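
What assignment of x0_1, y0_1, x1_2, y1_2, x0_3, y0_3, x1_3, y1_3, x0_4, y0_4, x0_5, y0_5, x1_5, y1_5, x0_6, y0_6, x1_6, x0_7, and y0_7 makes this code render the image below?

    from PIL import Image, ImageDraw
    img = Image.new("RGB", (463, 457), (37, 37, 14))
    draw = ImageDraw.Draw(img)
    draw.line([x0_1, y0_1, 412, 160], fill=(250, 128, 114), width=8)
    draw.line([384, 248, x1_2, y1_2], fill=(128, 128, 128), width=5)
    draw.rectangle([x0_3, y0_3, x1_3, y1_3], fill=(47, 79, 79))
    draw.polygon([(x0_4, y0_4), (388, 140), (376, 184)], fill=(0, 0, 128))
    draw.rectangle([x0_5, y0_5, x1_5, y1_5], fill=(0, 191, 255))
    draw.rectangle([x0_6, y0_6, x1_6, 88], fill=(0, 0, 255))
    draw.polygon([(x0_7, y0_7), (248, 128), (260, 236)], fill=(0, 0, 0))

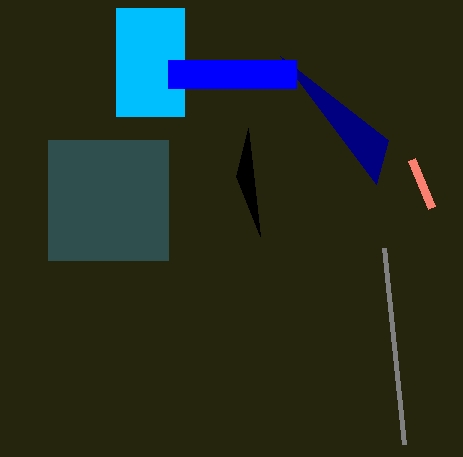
x0_1 = 432; y0_1 = 208; x1_2 = 404; y1_2 = 444; x0_3 = 48; y0_3 = 140; x1_3 = 168; y1_3 = 260; x0_4 = 280; y0_4 = 56; x0_5 = 116; y0_5 = 8; x1_5 = 184; y1_5 = 116; x0_6 = 168; y0_6 = 60; x1_6 = 296; x0_7 = 236; y0_7 = 176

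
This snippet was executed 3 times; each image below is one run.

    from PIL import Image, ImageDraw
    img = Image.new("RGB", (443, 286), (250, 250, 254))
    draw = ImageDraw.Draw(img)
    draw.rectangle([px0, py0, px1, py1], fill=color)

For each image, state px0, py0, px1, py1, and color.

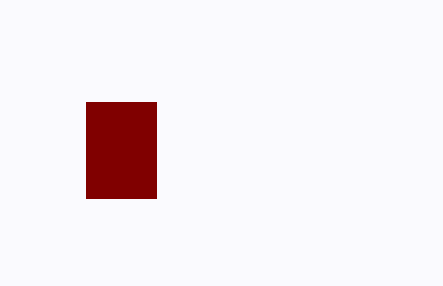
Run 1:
px0 = 86
py0 = 102
px1 = 156
py1 = 198
color = 'maroon'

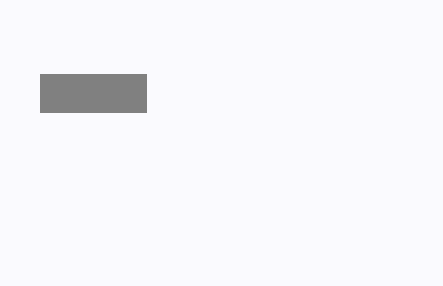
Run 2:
px0 = 40; py0 = 74; px1 = 146; py1 = 112; color = 'gray'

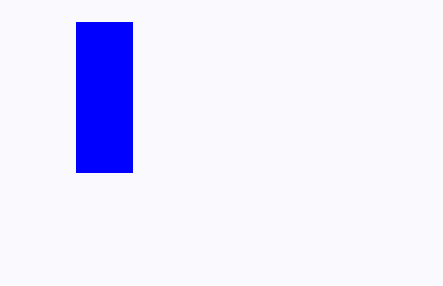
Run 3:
px0 = 76; py0 = 22; px1 = 132; py1 = 172; color = 'blue'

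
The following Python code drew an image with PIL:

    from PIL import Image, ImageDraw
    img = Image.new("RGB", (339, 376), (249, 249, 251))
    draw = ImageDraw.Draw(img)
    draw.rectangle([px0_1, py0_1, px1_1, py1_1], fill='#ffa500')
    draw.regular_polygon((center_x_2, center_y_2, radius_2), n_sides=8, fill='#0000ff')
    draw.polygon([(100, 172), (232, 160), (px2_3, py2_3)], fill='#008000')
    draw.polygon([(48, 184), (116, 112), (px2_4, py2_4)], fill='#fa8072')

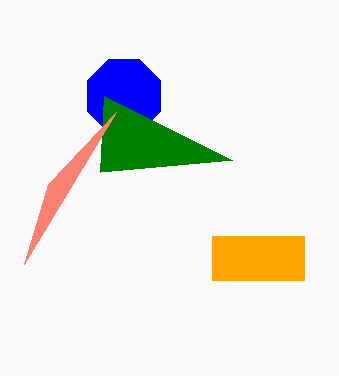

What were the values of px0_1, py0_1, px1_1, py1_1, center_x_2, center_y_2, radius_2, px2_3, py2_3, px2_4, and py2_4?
px0_1 = 212, py0_1 = 236, px1_1 = 304, py1_1 = 280, center_x_2 = 124, center_y_2 = 96, radius_2 = 40, px2_3 = 104, py2_3 = 96, px2_4 = 24, py2_4 = 264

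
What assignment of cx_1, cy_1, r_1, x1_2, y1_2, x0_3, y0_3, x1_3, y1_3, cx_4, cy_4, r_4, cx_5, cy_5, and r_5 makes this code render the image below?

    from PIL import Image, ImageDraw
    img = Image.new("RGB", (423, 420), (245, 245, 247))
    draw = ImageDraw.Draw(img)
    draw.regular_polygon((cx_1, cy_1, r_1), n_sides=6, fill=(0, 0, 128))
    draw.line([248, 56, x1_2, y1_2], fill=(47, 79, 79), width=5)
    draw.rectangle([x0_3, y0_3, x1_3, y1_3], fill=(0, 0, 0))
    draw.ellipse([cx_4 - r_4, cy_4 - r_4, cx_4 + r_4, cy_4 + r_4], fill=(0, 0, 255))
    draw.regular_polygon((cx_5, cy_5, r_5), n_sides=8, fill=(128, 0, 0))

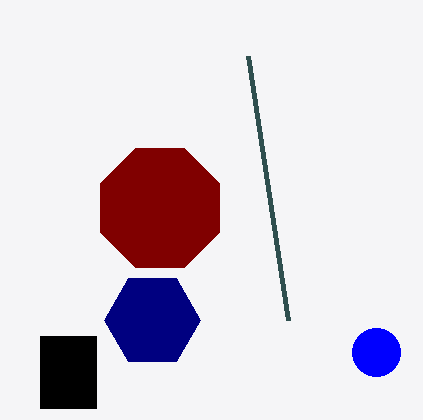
cx_1 = 152; cy_1 = 320; r_1 = 48; x1_2 = 288; y1_2 = 320; x0_3 = 40; y0_3 = 336; x1_3 = 96; y1_3 = 408; cx_4 = 376; cy_4 = 352; r_4 = 24; cx_5 = 160; cy_5 = 208; r_5 = 64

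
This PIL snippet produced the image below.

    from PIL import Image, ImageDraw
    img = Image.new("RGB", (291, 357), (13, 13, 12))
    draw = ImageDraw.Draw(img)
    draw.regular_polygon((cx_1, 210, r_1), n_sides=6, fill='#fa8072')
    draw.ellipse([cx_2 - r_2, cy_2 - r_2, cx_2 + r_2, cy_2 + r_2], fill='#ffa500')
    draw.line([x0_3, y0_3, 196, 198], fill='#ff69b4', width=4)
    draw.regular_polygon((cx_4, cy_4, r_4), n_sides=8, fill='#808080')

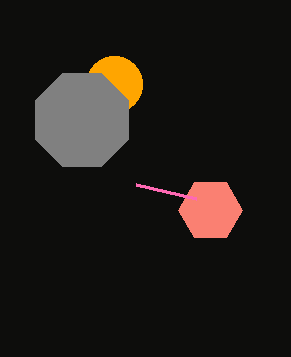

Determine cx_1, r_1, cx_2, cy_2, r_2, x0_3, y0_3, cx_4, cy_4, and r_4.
cx_1 = 210
r_1 = 32
cx_2 = 114
cy_2 = 84
r_2 = 28
x0_3 = 136
y0_3 = 184
cx_4 = 82
cy_4 = 120
r_4 = 50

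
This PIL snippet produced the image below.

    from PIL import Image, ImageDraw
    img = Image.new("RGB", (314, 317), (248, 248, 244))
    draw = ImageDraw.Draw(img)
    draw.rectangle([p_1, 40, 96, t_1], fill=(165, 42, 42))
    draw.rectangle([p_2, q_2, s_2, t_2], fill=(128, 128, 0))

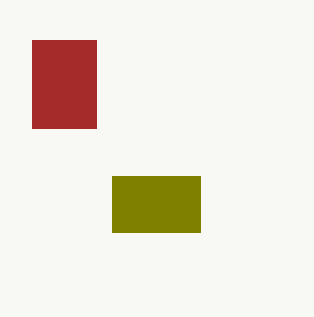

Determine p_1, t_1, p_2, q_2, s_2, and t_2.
p_1 = 32, t_1 = 128, p_2 = 112, q_2 = 176, s_2 = 200, t_2 = 232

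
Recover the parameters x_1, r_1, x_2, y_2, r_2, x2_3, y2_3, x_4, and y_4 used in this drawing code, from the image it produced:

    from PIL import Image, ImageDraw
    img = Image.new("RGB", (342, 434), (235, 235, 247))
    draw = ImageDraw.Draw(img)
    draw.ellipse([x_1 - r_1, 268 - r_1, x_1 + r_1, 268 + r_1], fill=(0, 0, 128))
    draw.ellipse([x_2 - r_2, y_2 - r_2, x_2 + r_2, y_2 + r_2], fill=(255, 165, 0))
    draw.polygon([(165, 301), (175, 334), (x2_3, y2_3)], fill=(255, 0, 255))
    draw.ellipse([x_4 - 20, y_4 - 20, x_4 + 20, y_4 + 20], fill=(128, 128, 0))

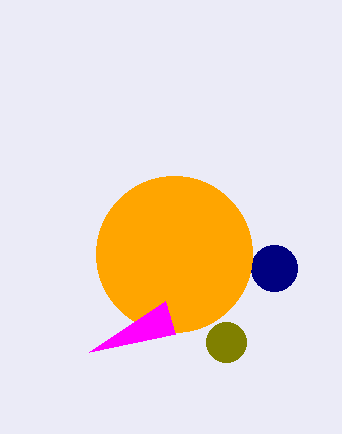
x_1 = 274; r_1 = 23; x_2 = 174; y_2 = 254; r_2 = 78; x2_3 = 89; y2_3 = 352; x_4 = 226; y_4 = 342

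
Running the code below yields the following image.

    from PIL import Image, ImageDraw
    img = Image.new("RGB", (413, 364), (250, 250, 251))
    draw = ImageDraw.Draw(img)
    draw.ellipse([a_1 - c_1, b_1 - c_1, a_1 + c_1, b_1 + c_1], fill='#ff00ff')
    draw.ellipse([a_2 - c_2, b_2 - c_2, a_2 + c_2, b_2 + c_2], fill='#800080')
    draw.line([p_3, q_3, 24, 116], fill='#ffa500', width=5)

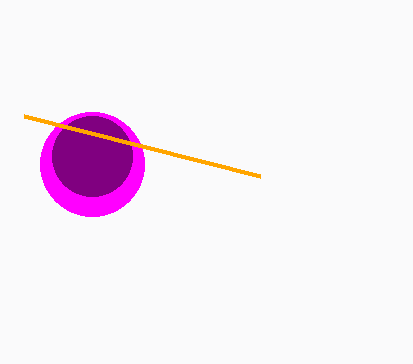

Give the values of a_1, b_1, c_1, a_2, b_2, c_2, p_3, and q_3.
a_1 = 92; b_1 = 164; c_1 = 52; a_2 = 92; b_2 = 156; c_2 = 40; p_3 = 260; q_3 = 176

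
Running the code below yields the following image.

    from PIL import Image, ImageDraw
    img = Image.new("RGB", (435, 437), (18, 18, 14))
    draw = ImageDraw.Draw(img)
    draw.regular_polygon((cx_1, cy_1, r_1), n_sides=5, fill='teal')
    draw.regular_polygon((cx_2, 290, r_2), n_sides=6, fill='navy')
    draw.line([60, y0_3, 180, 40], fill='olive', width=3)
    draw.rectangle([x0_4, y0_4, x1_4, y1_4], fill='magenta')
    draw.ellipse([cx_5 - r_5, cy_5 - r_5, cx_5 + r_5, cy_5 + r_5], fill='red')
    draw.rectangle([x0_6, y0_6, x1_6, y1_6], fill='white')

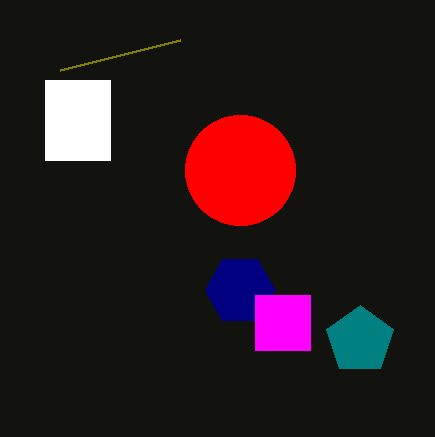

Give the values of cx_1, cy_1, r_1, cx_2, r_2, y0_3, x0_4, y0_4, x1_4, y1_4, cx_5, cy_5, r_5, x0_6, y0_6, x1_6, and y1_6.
cx_1 = 360; cy_1 = 340; r_1 = 35; cx_2 = 240; r_2 = 35; y0_3 = 70; x0_4 = 255; y0_4 = 295; x1_4 = 310; y1_4 = 350; cx_5 = 240; cy_5 = 170; r_5 = 55; x0_6 = 45; y0_6 = 80; x1_6 = 110; y1_6 = 160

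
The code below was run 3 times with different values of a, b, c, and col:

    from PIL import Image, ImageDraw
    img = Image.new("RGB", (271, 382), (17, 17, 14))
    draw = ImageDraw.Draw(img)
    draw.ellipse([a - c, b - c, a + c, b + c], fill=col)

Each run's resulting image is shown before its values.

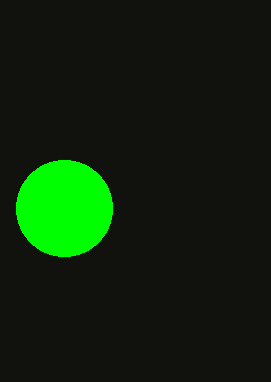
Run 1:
a = 64; b = 208; c = 48; col = 'lime'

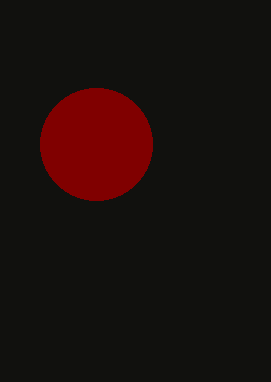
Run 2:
a = 96, b = 144, c = 56, col = 'maroon'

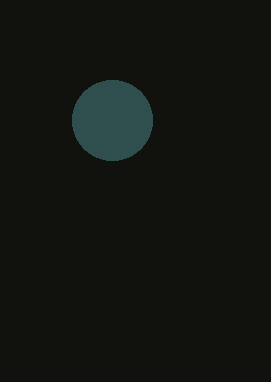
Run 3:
a = 112
b = 120
c = 40
col = 'darkslategray'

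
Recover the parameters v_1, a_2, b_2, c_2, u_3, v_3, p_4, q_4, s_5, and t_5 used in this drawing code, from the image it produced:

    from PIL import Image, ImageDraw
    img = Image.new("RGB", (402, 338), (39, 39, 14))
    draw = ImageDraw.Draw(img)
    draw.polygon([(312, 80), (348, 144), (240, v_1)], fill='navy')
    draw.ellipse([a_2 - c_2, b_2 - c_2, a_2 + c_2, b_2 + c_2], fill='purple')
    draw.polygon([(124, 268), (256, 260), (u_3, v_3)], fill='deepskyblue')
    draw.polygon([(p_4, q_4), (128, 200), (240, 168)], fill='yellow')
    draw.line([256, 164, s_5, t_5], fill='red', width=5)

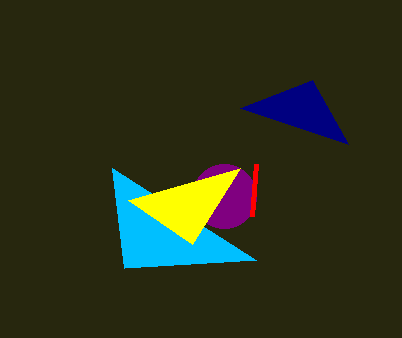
v_1 = 108
a_2 = 224
b_2 = 196
c_2 = 32
u_3 = 112
v_3 = 168
p_4 = 192
q_4 = 244
s_5 = 252
t_5 = 216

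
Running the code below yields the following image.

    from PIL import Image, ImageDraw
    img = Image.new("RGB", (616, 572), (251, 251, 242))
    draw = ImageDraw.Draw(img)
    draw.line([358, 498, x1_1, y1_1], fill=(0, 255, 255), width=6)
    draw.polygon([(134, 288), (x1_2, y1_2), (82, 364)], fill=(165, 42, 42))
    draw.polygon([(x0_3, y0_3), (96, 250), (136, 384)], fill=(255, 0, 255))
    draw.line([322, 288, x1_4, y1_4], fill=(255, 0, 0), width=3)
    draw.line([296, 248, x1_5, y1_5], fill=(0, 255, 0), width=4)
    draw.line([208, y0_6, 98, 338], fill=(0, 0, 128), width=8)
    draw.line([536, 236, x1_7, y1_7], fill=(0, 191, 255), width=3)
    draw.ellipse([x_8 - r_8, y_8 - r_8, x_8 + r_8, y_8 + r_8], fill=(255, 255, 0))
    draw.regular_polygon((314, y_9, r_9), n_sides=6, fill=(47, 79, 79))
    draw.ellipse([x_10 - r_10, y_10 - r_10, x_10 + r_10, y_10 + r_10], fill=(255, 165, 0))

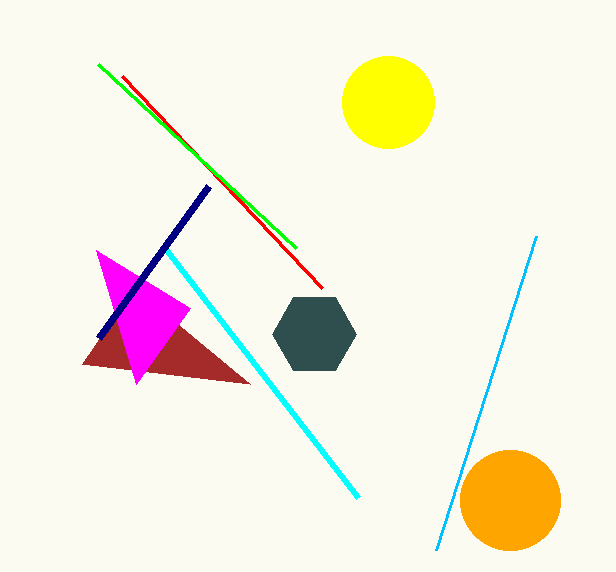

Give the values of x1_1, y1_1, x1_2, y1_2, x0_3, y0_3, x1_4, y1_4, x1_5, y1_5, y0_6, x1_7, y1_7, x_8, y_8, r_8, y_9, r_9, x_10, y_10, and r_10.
x1_1 = 166; y1_1 = 250; x1_2 = 250; y1_2 = 384; x0_3 = 190; y0_3 = 308; x1_4 = 122; y1_4 = 76; x1_5 = 98; y1_5 = 64; y0_6 = 186; x1_7 = 436; y1_7 = 550; x_8 = 388; y_8 = 102; r_8 = 46; y_9 = 334; r_9 = 42; x_10 = 510; y_10 = 500; r_10 = 50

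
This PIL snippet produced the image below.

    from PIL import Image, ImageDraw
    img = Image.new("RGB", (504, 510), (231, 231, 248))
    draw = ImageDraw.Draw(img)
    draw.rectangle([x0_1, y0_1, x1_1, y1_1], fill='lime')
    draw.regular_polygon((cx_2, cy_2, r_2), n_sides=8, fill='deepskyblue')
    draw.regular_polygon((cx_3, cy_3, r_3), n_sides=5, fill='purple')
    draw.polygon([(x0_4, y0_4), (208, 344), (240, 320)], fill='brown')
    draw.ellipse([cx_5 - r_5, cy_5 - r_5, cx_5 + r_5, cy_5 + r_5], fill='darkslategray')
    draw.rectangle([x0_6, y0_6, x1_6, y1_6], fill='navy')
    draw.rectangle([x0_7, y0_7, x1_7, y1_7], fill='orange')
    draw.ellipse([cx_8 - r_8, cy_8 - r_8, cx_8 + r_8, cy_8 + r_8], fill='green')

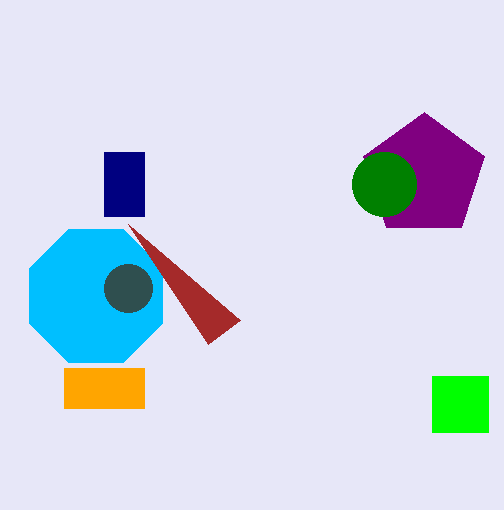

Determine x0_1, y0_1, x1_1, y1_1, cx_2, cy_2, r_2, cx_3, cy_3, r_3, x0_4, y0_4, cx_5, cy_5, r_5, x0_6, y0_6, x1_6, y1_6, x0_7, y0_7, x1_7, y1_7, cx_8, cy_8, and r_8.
x0_1 = 432, y0_1 = 376, x1_1 = 488, y1_1 = 432, cx_2 = 96, cy_2 = 296, r_2 = 72, cx_3 = 424, cy_3 = 176, r_3 = 64, x0_4 = 128, y0_4 = 224, cx_5 = 128, cy_5 = 288, r_5 = 24, x0_6 = 104, y0_6 = 152, x1_6 = 144, y1_6 = 216, x0_7 = 64, y0_7 = 368, x1_7 = 144, y1_7 = 408, cx_8 = 384, cy_8 = 184, r_8 = 32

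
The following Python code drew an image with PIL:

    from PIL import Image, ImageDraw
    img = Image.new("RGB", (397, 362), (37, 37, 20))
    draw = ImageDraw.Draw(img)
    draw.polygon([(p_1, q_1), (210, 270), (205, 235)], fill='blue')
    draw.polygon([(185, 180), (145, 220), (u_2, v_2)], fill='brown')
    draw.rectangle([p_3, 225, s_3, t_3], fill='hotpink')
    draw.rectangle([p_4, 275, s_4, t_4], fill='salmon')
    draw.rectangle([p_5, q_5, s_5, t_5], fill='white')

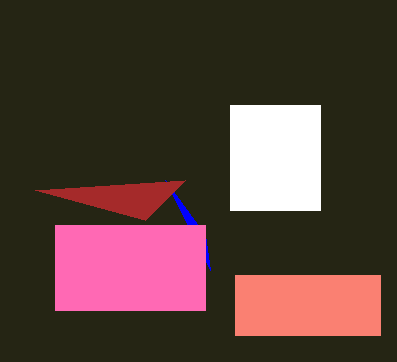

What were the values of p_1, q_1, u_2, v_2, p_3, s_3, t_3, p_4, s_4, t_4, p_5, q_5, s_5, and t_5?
p_1 = 165; q_1 = 180; u_2 = 35; v_2 = 190; p_3 = 55; s_3 = 205; t_3 = 310; p_4 = 235; s_4 = 380; t_4 = 335; p_5 = 230; q_5 = 105; s_5 = 320; t_5 = 210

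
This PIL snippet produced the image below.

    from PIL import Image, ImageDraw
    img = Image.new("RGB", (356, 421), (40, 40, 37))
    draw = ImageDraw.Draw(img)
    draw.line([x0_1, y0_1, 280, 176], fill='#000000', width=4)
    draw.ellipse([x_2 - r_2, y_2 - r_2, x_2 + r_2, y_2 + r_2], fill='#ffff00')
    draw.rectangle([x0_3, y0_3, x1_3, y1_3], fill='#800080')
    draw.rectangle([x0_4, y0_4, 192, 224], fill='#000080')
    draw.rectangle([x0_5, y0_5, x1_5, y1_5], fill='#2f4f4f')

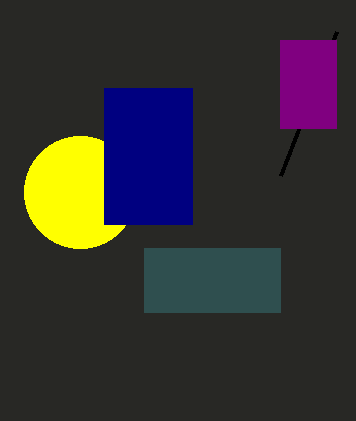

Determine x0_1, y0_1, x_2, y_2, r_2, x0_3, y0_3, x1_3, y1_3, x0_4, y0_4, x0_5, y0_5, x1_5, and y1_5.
x0_1 = 336, y0_1 = 32, x_2 = 80, y_2 = 192, r_2 = 56, x0_3 = 280, y0_3 = 40, x1_3 = 336, y1_3 = 128, x0_4 = 104, y0_4 = 88, x0_5 = 144, y0_5 = 248, x1_5 = 280, y1_5 = 312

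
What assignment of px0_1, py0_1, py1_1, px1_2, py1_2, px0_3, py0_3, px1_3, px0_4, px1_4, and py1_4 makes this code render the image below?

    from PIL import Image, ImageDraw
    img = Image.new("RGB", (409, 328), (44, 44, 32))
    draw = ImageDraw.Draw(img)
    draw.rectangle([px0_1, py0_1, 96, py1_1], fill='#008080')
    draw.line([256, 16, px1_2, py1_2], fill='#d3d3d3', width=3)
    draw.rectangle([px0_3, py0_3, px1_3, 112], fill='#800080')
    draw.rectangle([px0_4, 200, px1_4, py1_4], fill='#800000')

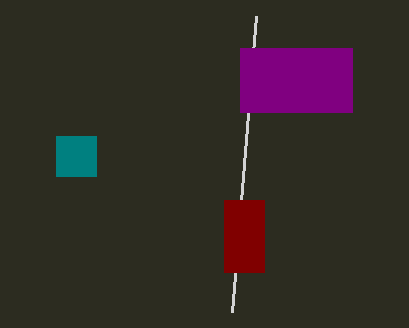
px0_1 = 56
py0_1 = 136
py1_1 = 176
px1_2 = 232
py1_2 = 312
px0_3 = 240
py0_3 = 48
px1_3 = 352
px0_4 = 224
px1_4 = 264
py1_4 = 272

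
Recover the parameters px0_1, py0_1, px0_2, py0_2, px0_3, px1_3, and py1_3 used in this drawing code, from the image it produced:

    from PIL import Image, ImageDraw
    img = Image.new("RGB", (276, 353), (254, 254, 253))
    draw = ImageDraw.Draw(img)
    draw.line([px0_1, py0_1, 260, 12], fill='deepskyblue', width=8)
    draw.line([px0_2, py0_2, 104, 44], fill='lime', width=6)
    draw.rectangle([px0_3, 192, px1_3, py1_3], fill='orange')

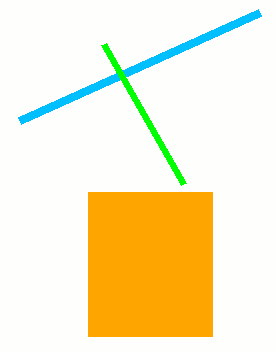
px0_1 = 20, py0_1 = 120, px0_2 = 184, py0_2 = 184, px0_3 = 88, px1_3 = 212, py1_3 = 336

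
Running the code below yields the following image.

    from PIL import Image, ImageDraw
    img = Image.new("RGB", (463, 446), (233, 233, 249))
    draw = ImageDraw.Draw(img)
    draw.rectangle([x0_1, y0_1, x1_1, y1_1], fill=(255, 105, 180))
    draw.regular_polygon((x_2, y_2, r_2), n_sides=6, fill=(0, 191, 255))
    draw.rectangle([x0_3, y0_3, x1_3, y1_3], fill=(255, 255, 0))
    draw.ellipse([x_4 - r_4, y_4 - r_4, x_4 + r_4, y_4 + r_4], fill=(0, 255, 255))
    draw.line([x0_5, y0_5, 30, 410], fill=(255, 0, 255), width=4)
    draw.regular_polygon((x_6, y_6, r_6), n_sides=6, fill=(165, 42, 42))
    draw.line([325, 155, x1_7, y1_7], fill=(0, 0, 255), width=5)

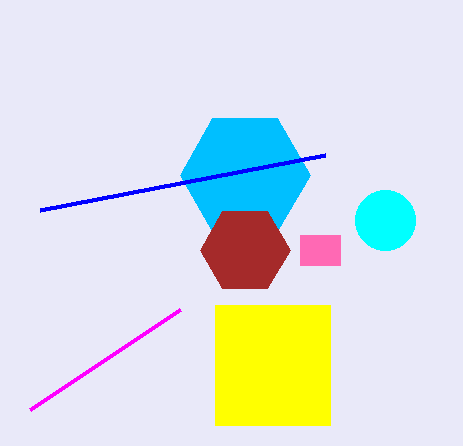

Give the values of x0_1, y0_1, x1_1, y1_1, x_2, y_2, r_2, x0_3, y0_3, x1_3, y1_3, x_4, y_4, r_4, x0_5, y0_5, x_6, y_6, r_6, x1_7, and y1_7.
x0_1 = 300; y0_1 = 235; x1_1 = 340; y1_1 = 265; x_2 = 245; y_2 = 175; r_2 = 65; x0_3 = 215; y0_3 = 305; x1_3 = 330; y1_3 = 425; x_4 = 385; y_4 = 220; r_4 = 30; x0_5 = 180; y0_5 = 310; x_6 = 245; y_6 = 250; r_6 = 45; x1_7 = 40; y1_7 = 210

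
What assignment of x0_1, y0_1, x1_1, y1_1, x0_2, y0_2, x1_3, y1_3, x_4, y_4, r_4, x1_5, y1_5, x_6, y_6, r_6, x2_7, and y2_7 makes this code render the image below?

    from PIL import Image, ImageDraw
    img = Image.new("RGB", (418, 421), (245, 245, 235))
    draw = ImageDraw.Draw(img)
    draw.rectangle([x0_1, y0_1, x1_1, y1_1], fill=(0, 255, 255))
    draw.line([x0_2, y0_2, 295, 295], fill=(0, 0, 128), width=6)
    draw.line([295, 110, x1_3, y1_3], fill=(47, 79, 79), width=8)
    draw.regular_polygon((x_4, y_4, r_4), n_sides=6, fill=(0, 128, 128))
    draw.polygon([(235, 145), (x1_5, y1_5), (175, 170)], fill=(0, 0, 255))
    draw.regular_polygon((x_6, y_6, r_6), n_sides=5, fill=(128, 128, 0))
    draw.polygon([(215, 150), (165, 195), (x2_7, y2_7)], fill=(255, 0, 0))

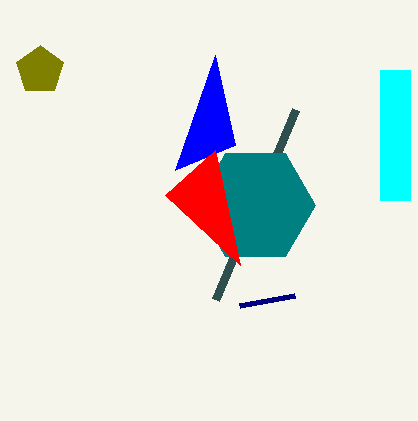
x0_1 = 380; y0_1 = 70; x1_1 = 410; y1_1 = 200; x0_2 = 240; y0_2 = 305; x1_3 = 215; y1_3 = 300; x_4 = 255; y_4 = 205; r_4 = 60; x1_5 = 215; y1_5 = 55; x_6 = 40; y_6 = 70; r_6 = 25; x2_7 = 240; y2_7 = 265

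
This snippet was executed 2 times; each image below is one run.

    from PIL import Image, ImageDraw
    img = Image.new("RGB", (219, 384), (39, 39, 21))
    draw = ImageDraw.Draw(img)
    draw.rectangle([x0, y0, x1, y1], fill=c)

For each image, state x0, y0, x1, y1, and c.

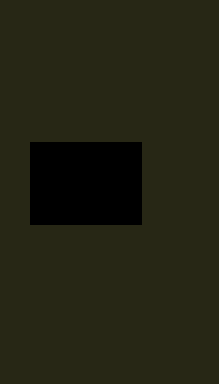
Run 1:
x0 = 30; y0 = 142; x1 = 141; y1 = 224; c = 'black'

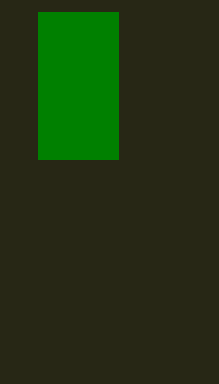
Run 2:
x0 = 38; y0 = 12; x1 = 118; y1 = 159; c = 'green'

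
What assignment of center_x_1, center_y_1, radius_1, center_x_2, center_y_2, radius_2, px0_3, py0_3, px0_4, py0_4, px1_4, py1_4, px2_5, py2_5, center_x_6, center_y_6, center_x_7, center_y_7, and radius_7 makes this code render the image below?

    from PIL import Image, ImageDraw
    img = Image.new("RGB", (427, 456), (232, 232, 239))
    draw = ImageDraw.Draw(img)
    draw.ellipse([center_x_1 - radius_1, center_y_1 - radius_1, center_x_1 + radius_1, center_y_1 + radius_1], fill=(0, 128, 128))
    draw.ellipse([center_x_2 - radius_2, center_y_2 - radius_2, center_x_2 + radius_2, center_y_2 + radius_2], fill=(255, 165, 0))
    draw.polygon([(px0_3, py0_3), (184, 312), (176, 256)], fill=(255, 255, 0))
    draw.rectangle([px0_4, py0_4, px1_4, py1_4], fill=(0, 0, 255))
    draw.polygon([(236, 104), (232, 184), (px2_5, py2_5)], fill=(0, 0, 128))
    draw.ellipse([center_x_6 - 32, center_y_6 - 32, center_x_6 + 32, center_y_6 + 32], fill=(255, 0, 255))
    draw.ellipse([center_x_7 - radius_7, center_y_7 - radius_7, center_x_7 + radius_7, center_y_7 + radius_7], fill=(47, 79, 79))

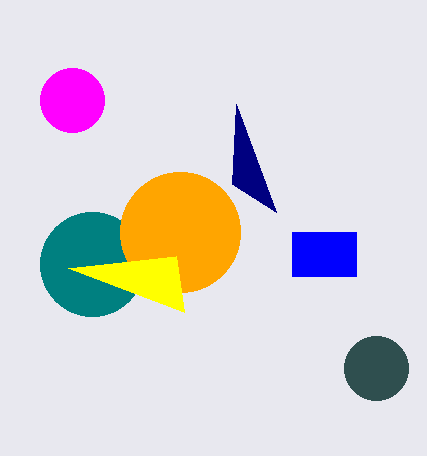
center_x_1 = 92, center_y_1 = 264, radius_1 = 52, center_x_2 = 180, center_y_2 = 232, radius_2 = 60, px0_3 = 68, py0_3 = 268, px0_4 = 292, py0_4 = 232, px1_4 = 356, py1_4 = 276, px2_5 = 276, py2_5 = 212, center_x_6 = 72, center_y_6 = 100, center_x_7 = 376, center_y_7 = 368, radius_7 = 32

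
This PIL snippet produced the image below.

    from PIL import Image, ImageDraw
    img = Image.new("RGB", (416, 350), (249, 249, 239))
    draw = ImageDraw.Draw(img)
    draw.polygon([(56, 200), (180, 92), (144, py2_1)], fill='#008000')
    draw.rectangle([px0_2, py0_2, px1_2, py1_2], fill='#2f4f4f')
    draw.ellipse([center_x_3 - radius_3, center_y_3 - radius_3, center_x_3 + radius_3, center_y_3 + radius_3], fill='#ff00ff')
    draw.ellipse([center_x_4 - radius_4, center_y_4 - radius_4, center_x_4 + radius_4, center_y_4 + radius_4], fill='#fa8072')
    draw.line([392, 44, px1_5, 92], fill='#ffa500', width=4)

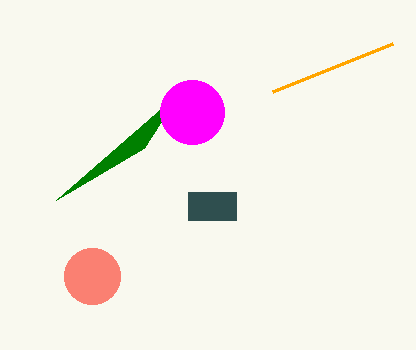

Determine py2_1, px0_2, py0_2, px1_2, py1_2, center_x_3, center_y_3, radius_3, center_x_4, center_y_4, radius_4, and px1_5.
py2_1 = 148; px0_2 = 188; py0_2 = 192; px1_2 = 236; py1_2 = 220; center_x_3 = 192; center_y_3 = 112; radius_3 = 32; center_x_4 = 92; center_y_4 = 276; radius_4 = 28; px1_5 = 272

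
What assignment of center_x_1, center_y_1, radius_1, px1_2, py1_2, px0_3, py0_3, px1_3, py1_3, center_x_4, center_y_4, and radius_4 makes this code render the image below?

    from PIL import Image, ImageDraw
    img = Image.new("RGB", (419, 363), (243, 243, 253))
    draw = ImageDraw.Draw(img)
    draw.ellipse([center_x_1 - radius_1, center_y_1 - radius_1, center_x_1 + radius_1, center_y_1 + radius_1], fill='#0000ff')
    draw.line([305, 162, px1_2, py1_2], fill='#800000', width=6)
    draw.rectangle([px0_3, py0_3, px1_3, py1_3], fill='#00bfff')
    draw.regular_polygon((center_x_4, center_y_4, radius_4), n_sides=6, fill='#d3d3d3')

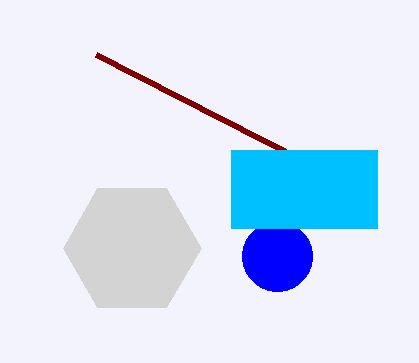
center_x_1 = 277
center_y_1 = 256
radius_1 = 35
px1_2 = 96
py1_2 = 55
px0_3 = 231
py0_3 = 150
px1_3 = 377
py1_3 = 228
center_x_4 = 132
center_y_4 = 248
radius_4 = 69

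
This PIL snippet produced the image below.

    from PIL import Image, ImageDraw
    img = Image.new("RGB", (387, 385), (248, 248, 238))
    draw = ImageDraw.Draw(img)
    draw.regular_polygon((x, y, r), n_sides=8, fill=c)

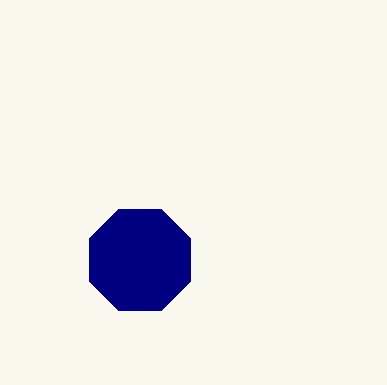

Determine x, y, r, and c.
x = 140, y = 260, r = 55, c = 'navy'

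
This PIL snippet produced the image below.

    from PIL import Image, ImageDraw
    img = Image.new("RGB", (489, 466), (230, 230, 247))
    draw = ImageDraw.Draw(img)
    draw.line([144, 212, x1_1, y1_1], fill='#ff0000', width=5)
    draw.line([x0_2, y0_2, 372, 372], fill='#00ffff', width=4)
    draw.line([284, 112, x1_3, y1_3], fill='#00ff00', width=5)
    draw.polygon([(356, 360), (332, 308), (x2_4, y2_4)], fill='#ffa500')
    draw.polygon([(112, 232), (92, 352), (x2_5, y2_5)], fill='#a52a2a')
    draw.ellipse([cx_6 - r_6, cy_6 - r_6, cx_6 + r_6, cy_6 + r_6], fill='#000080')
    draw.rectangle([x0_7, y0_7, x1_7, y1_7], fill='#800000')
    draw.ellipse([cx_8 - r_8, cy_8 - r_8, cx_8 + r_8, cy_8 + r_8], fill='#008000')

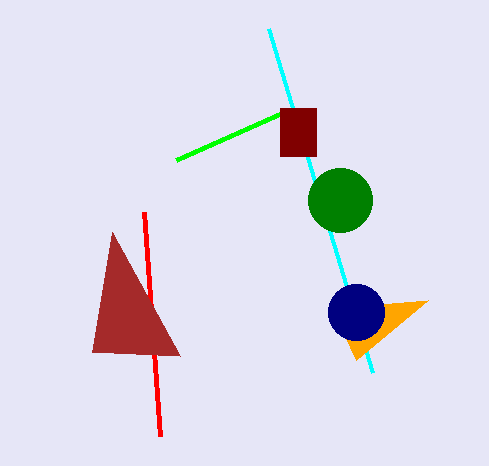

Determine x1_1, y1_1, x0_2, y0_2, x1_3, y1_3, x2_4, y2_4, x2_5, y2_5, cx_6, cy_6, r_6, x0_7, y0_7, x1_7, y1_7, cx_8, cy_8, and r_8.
x1_1 = 160
y1_1 = 436
x0_2 = 268
y0_2 = 28
x1_3 = 176
y1_3 = 160
x2_4 = 428
y2_4 = 300
x2_5 = 180
y2_5 = 356
cx_6 = 356
cy_6 = 312
r_6 = 28
x0_7 = 280
y0_7 = 108
x1_7 = 316
y1_7 = 156
cx_8 = 340
cy_8 = 200
r_8 = 32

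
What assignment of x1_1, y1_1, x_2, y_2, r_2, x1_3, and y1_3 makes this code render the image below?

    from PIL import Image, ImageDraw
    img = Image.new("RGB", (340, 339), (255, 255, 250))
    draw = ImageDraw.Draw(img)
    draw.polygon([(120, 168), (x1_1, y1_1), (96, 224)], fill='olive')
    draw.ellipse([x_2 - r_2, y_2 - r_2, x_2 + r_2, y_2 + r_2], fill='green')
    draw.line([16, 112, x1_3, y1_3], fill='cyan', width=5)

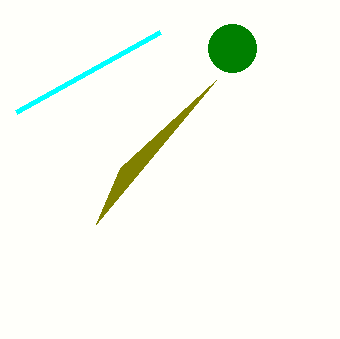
x1_1 = 216, y1_1 = 80, x_2 = 232, y_2 = 48, r_2 = 24, x1_3 = 160, y1_3 = 32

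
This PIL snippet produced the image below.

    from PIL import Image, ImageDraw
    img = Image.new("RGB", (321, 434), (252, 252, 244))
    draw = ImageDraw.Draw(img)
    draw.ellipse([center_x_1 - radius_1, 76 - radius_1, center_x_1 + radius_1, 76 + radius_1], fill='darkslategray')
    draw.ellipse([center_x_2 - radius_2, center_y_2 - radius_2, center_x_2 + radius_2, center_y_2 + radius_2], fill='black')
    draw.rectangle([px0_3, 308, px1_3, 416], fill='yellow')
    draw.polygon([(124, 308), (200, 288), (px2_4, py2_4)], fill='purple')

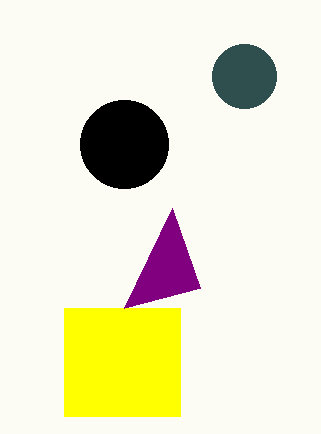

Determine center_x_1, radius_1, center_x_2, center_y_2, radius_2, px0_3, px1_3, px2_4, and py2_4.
center_x_1 = 244; radius_1 = 32; center_x_2 = 124; center_y_2 = 144; radius_2 = 44; px0_3 = 64; px1_3 = 180; px2_4 = 172; py2_4 = 208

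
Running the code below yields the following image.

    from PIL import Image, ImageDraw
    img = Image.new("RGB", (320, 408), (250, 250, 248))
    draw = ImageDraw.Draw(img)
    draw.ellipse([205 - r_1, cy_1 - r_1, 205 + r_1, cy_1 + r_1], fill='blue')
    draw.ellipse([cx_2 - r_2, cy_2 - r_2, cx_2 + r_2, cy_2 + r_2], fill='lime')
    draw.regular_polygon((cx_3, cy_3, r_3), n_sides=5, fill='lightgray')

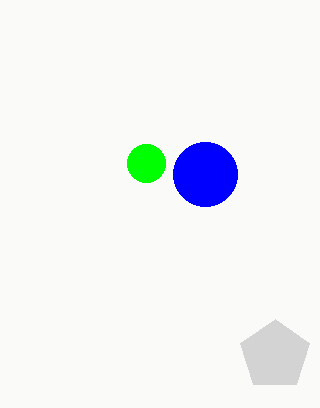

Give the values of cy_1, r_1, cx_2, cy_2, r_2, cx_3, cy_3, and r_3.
cy_1 = 174; r_1 = 32; cx_2 = 146; cy_2 = 163; r_2 = 19; cx_3 = 275; cy_3 = 355; r_3 = 36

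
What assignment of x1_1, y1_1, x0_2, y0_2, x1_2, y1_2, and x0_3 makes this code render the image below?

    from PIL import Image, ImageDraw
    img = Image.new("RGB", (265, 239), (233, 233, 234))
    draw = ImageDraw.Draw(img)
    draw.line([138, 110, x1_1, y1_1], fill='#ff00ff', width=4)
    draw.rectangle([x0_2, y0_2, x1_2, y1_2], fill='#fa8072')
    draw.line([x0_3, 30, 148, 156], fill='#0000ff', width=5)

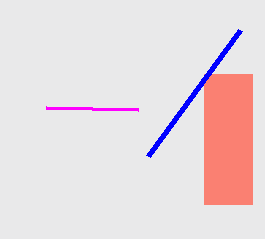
x1_1 = 46
y1_1 = 108
x0_2 = 204
y0_2 = 74
x1_2 = 252
y1_2 = 204
x0_3 = 240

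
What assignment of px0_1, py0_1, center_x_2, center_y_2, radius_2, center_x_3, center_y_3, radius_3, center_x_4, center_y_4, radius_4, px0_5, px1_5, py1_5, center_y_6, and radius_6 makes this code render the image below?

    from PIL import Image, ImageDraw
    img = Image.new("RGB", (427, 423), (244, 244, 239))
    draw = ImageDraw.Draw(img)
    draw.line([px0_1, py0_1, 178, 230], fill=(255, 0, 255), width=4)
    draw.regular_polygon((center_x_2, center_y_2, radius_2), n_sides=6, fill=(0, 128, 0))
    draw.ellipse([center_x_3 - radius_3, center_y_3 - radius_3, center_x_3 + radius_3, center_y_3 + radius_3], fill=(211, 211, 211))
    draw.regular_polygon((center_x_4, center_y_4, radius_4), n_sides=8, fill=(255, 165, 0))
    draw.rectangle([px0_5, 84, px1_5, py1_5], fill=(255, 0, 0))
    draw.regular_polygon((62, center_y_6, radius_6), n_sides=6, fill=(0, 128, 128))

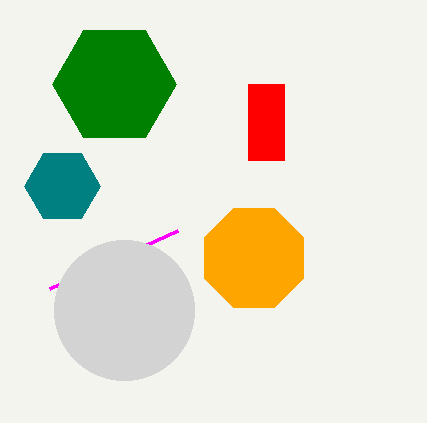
px0_1 = 50
py0_1 = 288
center_x_2 = 114
center_y_2 = 84
radius_2 = 62
center_x_3 = 124
center_y_3 = 310
radius_3 = 70
center_x_4 = 254
center_y_4 = 258
radius_4 = 54
px0_5 = 248
px1_5 = 284
py1_5 = 160
center_y_6 = 186
radius_6 = 38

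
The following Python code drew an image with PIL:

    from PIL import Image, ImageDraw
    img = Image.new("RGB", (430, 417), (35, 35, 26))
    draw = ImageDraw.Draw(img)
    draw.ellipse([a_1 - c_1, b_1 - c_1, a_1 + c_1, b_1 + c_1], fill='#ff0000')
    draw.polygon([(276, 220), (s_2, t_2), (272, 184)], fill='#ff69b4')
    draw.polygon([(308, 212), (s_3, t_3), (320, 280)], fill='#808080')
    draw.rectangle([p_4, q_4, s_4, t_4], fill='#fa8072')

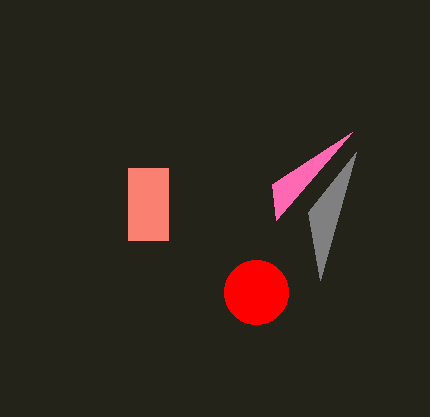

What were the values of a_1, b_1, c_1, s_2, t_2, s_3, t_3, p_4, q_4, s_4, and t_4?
a_1 = 256; b_1 = 292; c_1 = 32; s_2 = 352; t_2 = 132; s_3 = 356; t_3 = 152; p_4 = 128; q_4 = 168; s_4 = 168; t_4 = 240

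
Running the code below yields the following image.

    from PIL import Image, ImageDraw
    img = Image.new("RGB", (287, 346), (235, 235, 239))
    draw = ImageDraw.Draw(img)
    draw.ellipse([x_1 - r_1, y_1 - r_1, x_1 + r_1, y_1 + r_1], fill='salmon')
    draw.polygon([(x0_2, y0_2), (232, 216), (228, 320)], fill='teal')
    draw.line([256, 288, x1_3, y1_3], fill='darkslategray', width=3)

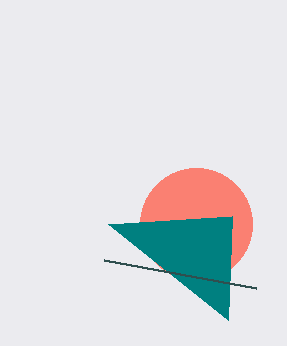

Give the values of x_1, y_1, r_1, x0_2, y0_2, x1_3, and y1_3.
x_1 = 196, y_1 = 224, r_1 = 56, x0_2 = 108, y0_2 = 224, x1_3 = 104, y1_3 = 260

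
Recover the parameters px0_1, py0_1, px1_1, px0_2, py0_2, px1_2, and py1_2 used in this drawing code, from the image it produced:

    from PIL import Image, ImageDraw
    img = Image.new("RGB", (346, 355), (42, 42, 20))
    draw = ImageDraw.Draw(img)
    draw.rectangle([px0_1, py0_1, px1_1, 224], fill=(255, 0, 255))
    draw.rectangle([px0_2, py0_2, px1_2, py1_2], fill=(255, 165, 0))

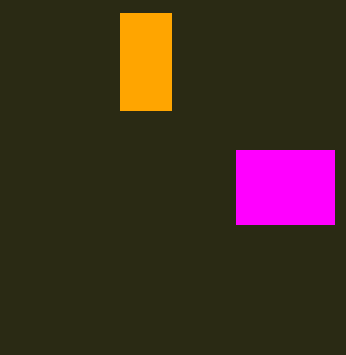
px0_1 = 236
py0_1 = 150
px1_1 = 334
px0_2 = 120
py0_2 = 13
px1_2 = 171
py1_2 = 110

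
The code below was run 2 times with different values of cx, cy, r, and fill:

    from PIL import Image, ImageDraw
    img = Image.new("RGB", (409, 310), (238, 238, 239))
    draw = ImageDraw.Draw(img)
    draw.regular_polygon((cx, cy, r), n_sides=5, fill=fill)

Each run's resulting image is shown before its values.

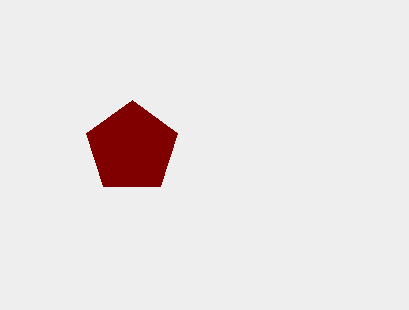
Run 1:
cx = 132
cy = 148
r = 48
fill = 'maroon'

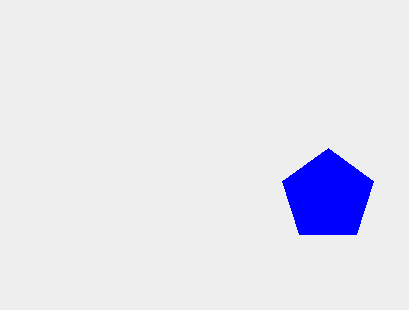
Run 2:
cx = 328, cy = 196, r = 48, fill = 'blue'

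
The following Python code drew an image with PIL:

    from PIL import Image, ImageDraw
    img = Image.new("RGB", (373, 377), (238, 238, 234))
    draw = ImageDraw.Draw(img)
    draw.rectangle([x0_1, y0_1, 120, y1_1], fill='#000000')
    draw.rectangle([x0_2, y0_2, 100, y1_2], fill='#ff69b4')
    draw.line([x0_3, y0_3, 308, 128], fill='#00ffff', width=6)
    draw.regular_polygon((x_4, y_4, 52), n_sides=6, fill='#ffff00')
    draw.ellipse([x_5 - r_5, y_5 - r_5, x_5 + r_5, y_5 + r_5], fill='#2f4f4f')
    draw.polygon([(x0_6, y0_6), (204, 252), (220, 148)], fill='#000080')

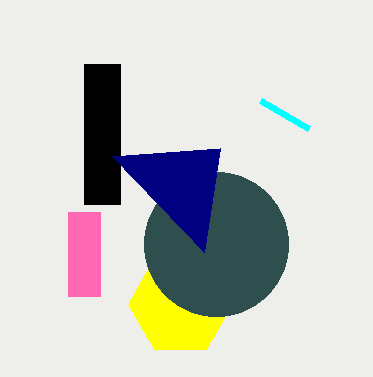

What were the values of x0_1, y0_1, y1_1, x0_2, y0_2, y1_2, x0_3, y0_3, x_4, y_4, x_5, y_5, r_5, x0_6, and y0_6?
x0_1 = 84, y0_1 = 64, y1_1 = 204, x0_2 = 68, y0_2 = 212, y1_2 = 296, x0_3 = 260, y0_3 = 100, x_4 = 180, y_4 = 304, x_5 = 216, y_5 = 244, r_5 = 72, x0_6 = 112, y0_6 = 156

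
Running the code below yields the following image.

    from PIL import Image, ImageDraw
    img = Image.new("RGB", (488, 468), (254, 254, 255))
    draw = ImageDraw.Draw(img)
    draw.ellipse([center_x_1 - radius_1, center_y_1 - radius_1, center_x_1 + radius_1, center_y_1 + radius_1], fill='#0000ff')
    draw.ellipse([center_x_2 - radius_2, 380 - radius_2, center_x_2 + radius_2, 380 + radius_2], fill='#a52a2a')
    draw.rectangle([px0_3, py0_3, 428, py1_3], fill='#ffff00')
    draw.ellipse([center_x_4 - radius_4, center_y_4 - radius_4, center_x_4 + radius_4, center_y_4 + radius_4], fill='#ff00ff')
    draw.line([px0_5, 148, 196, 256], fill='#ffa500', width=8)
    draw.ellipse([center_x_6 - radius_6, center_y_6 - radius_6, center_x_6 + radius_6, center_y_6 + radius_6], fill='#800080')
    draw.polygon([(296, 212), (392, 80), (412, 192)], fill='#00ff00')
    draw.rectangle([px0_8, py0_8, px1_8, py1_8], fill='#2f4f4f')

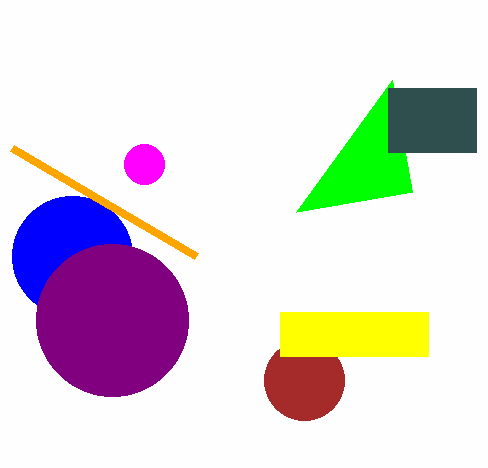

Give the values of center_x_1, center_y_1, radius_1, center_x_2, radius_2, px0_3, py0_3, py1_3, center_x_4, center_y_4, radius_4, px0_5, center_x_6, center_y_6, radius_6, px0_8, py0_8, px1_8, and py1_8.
center_x_1 = 72; center_y_1 = 256; radius_1 = 60; center_x_2 = 304; radius_2 = 40; px0_3 = 280; py0_3 = 312; py1_3 = 356; center_x_4 = 144; center_y_4 = 164; radius_4 = 20; px0_5 = 12; center_x_6 = 112; center_y_6 = 320; radius_6 = 76; px0_8 = 388; py0_8 = 88; px1_8 = 476; py1_8 = 152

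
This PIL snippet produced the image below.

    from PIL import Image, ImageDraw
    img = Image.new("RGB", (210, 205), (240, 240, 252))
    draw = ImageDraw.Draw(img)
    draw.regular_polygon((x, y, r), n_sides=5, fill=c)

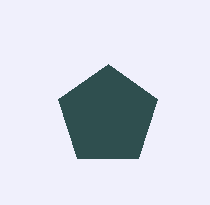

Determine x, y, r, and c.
x = 108; y = 116; r = 52; c = 'darkslategray'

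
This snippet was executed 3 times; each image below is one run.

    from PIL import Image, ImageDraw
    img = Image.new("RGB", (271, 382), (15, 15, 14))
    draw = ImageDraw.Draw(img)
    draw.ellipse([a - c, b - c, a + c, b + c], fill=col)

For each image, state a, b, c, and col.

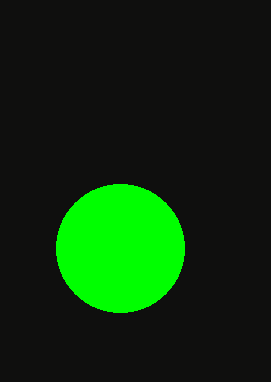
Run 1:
a = 120; b = 248; c = 64; col = 'lime'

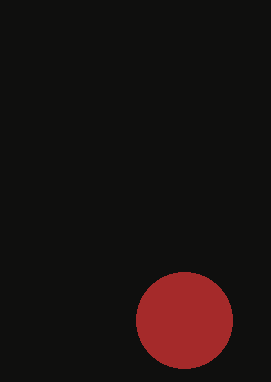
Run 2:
a = 184
b = 320
c = 48
col = 'brown'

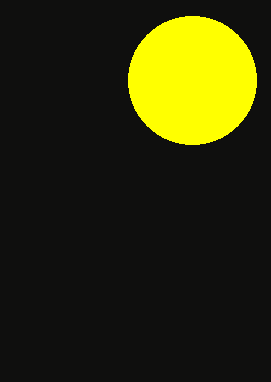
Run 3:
a = 192, b = 80, c = 64, col = 'yellow'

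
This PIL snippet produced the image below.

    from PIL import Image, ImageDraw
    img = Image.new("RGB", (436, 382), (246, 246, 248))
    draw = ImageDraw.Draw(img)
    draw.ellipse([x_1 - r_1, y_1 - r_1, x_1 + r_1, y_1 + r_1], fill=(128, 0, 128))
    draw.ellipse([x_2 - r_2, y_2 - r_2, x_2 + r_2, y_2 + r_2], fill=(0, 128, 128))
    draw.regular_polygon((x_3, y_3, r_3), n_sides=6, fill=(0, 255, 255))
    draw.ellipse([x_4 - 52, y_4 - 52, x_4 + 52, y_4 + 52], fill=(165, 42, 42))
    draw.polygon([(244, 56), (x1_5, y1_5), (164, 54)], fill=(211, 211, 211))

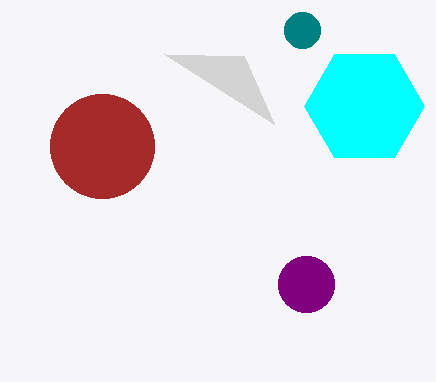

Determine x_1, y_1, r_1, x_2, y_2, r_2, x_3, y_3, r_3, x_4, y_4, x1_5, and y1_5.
x_1 = 306, y_1 = 284, r_1 = 28, x_2 = 302, y_2 = 30, r_2 = 18, x_3 = 364, y_3 = 106, r_3 = 60, x_4 = 102, y_4 = 146, x1_5 = 274, y1_5 = 124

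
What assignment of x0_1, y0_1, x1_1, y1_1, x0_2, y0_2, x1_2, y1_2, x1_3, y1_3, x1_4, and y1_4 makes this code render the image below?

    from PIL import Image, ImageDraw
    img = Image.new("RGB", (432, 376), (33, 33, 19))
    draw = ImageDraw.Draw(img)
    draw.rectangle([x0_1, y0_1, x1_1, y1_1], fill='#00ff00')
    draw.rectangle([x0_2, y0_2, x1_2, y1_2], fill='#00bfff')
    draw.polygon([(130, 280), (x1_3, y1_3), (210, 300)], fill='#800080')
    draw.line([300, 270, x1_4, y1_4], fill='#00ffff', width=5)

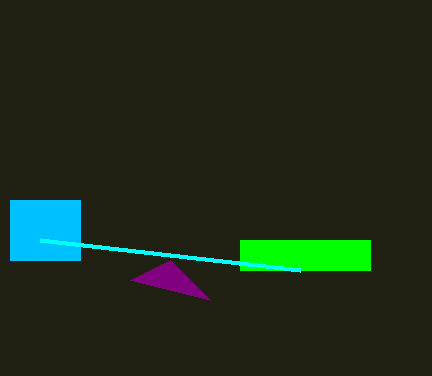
x0_1 = 240
y0_1 = 240
x1_1 = 370
y1_1 = 270
x0_2 = 10
y0_2 = 200
x1_2 = 80
y1_2 = 260
x1_3 = 170
y1_3 = 260
x1_4 = 40
y1_4 = 240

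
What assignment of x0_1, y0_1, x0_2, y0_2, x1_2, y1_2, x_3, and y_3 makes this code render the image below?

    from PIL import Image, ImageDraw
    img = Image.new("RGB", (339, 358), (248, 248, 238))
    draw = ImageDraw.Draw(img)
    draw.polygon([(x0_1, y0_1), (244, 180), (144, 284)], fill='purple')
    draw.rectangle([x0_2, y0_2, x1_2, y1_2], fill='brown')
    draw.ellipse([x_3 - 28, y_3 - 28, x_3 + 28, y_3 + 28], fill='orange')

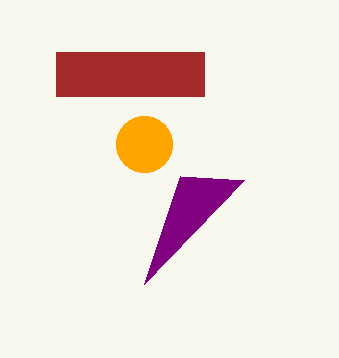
x0_1 = 180, y0_1 = 176, x0_2 = 56, y0_2 = 52, x1_2 = 204, y1_2 = 96, x_3 = 144, y_3 = 144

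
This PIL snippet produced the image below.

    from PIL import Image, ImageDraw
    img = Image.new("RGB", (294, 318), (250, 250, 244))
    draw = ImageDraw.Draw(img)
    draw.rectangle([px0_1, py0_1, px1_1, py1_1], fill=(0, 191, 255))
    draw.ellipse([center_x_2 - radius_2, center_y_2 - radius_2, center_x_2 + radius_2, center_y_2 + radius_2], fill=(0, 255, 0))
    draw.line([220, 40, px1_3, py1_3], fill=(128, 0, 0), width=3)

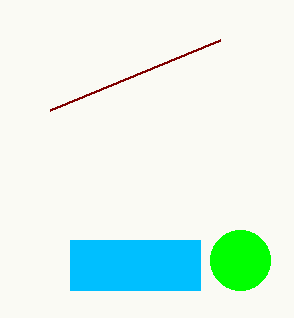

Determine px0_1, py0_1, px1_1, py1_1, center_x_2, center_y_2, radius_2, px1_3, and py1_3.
px0_1 = 70, py0_1 = 240, px1_1 = 200, py1_1 = 290, center_x_2 = 240, center_y_2 = 260, radius_2 = 30, px1_3 = 50, py1_3 = 110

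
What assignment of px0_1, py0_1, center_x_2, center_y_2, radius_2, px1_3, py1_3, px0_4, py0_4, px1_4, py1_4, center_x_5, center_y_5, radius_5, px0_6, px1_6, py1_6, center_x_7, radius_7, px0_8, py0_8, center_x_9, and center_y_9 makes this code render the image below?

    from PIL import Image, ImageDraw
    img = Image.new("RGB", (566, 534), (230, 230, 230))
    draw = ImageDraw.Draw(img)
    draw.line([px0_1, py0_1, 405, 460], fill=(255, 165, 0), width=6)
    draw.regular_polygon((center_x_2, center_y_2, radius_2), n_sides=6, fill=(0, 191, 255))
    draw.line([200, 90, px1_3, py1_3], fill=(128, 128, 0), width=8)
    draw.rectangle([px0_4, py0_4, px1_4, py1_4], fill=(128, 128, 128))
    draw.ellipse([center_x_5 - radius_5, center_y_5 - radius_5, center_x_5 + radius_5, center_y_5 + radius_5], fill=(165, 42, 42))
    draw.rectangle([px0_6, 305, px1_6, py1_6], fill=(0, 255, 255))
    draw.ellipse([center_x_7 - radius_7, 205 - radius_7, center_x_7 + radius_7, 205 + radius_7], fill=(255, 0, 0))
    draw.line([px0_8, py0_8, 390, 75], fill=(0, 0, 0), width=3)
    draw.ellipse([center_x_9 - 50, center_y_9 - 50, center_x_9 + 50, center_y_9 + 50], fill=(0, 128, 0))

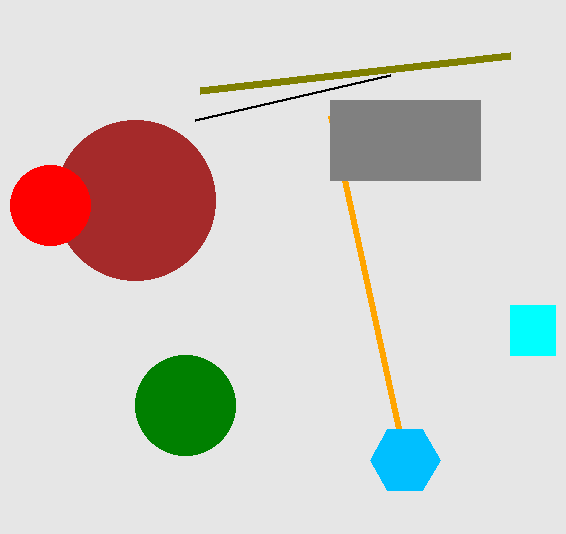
px0_1 = 330, py0_1 = 115, center_x_2 = 405, center_y_2 = 460, radius_2 = 35, px1_3 = 510, py1_3 = 55, px0_4 = 330, py0_4 = 100, px1_4 = 480, py1_4 = 180, center_x_5 = 135, center_y_5 = 200, radius_5 = 80, px0_6 = 510, px1_6 = 555, py1_6 = 355, center_x_7 = 50, radius_7 = 40, px0_8 = 195, py0_8 = 120, center_x_9 = 185, center_y_9 = 405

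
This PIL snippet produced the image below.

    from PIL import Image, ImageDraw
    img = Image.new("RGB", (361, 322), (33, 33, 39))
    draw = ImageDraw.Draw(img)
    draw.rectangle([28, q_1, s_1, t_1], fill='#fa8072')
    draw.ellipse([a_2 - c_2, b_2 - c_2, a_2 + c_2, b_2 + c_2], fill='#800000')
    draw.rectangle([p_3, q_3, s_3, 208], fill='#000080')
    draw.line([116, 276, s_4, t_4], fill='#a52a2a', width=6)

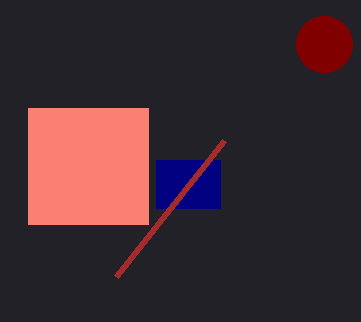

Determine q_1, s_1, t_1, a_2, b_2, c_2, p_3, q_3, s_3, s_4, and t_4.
q_1 = 108; s_1 = 148; t_1 = 224; a_2 = 324; b_2 = 44; c_2 = 28; p_3 = 156; q_3 = 160; s_3 = 220; s_4 = 224; t_4 = 140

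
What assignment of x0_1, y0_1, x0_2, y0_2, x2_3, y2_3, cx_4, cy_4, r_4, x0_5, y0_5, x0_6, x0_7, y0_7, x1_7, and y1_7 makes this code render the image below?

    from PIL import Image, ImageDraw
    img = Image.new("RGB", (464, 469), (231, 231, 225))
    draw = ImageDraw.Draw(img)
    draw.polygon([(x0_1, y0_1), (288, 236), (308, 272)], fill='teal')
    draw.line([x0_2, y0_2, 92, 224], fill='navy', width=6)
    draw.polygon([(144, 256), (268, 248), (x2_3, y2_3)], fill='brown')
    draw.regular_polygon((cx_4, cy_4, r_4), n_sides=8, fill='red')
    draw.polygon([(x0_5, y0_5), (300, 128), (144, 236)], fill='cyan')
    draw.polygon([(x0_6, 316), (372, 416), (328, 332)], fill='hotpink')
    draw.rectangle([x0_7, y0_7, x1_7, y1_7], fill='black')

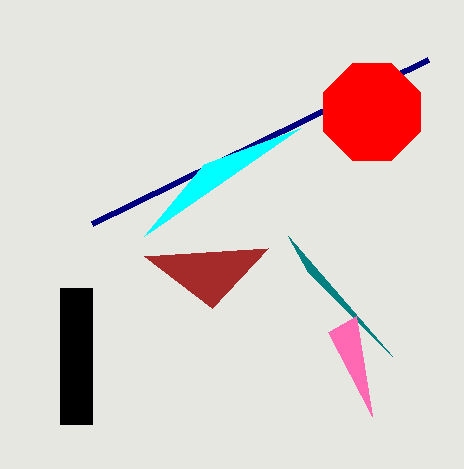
x0_1 = 392
y0_1 = 356
x0_2 = 428
y0_2 = 60
x2_3 = 212
y2_3 = 308
cx_4 = 372
cy_4 = 112
r_4 = 52
x0_5 = 204
y0_5 = 164
x0_6 = 356
x0_7 = 60
y0_7 = 288
x1_7 = 92
y1_7 = 424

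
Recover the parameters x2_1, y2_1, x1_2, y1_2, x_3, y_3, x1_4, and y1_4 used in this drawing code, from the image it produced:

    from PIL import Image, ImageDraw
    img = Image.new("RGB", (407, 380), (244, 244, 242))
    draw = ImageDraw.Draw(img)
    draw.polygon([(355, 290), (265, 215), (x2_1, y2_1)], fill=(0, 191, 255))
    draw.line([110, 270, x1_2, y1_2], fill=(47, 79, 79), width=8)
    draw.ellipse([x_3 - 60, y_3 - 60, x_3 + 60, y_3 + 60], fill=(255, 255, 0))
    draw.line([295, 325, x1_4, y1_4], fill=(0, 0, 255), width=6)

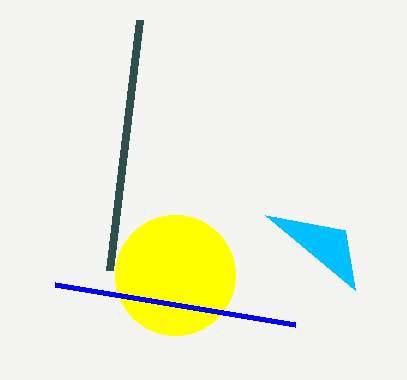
x2_1 = 345; y2_1 = 230; x1_2 = 140; y1_2 = 20; x_3 = 175; y_3 = 275; x1_4 = 55; y1_4 = 285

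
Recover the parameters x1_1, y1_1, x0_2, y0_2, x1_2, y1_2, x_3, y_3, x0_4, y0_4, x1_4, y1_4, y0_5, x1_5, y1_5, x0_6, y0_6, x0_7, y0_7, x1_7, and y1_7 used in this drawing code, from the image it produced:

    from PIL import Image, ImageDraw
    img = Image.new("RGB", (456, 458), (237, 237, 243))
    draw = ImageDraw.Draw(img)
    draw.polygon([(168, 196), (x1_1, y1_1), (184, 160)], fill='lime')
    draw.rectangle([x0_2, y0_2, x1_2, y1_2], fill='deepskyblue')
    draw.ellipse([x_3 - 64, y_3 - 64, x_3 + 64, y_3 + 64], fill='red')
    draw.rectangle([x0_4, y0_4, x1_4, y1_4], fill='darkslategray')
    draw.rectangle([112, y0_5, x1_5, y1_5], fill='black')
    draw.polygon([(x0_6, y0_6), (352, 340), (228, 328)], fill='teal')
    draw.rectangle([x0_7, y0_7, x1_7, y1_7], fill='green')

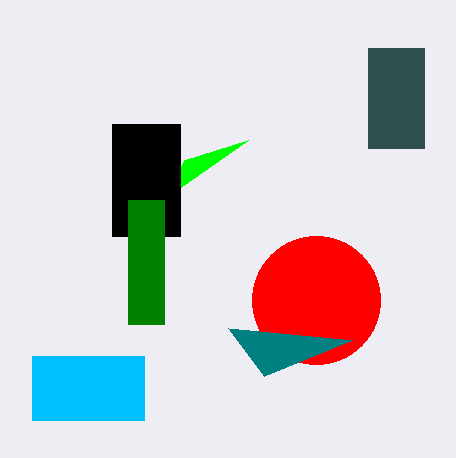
x1_1 = 248, y1_1 = 140, x0_2 = 32, y0_2 = 356, x1_2 = 144, y1_2 = 420, x_3 = 316, y_3 = 300, x0_4 = 368, y0_4 = 48, x1_4 = 424, y1_4 = 148, y0_5 = 124, x1_5 = 180, y1_5 = 236, x0_6 = 264, y0_6 = 376, x0_7 = 128, y0_7 = 200, x1_7 = 164, y1_7 = 324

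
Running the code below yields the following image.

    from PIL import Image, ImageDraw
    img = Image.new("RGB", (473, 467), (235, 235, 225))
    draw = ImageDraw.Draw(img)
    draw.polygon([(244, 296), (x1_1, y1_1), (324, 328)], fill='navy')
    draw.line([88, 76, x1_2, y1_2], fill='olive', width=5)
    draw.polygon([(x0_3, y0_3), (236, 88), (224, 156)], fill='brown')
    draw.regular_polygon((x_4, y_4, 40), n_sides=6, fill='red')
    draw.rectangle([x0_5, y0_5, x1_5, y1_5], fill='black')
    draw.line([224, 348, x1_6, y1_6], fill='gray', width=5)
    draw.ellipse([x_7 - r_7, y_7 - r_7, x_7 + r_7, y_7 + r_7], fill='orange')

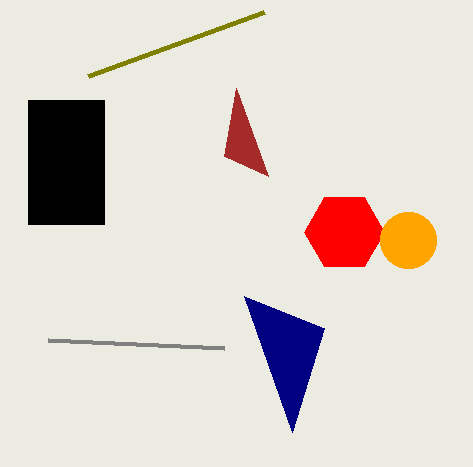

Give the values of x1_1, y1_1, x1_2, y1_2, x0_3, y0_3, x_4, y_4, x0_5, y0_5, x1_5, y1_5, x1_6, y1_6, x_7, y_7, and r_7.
x1_1 = 292
y1_1 = 432
x1_2 = 264
y1_2 = 12
x0_3 = 268
y0_3 = 176
x_4 = 344
y_4 = 232
x0_5 = 28
y0_5 = 100
x1_5 = 104
y1_5 = 224
x1_6 = 48
y1_6 = 340
x_7 = 408
y_7 = 240
r_7 = 28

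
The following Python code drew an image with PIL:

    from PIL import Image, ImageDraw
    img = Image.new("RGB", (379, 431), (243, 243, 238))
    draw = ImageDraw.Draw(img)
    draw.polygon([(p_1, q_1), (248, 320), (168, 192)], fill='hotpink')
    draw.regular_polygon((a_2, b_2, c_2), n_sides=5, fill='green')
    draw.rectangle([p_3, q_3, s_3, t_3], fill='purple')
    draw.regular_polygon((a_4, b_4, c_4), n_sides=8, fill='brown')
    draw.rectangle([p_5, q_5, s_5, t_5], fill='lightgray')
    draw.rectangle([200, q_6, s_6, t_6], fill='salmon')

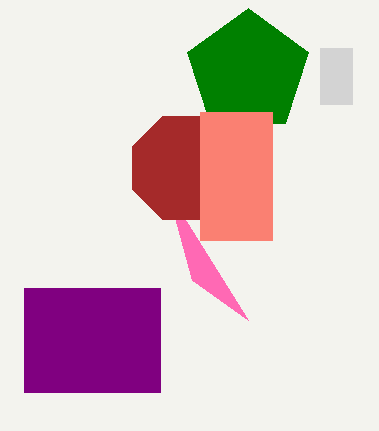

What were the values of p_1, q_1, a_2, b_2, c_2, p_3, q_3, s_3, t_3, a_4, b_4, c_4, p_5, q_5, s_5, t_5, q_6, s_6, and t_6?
p_1 = 192
q_1 = 280
a_2 = 248
b_2 = 72
c_2 = 64
p_3 = 24
q_3 = 288
s_3 = 160
t_3 = 392
a_4 = 184
b_4 = 168
c_4 = 56
p_5 = 320
q_5 = 48
s_5 = 352
t_5 = 104
q_6 = 112
s_6 = 272
t_6 = 240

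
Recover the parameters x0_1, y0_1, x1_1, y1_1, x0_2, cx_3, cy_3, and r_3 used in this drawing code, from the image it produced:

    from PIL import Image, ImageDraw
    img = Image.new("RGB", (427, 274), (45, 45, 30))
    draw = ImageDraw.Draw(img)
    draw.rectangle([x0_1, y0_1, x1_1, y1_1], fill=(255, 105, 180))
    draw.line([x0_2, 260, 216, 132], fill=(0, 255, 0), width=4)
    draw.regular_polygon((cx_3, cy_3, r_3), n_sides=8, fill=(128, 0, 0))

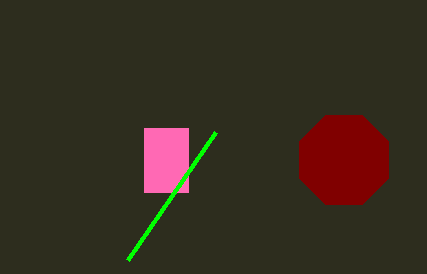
x0_1 = 144; y0_1 = 128; x1_1 = 188; y1_1 = 192; x0_2 = 128; cx_3 = 344; cy_3 = 160; r_3 = 48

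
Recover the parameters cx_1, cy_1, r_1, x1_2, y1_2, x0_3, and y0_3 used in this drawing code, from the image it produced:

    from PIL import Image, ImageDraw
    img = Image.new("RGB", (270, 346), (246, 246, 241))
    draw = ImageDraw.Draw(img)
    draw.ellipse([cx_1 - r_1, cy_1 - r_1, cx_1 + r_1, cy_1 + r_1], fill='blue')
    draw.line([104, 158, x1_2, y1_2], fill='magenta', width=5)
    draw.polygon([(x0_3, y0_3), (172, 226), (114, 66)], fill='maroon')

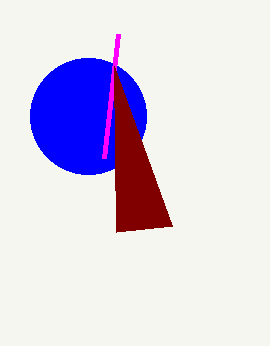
cx_1 = 88, cy_1 = 116, r_1 = 58, x1_2 = 118, y1_2 = 34, x0_3 = 116, y0_3 = 232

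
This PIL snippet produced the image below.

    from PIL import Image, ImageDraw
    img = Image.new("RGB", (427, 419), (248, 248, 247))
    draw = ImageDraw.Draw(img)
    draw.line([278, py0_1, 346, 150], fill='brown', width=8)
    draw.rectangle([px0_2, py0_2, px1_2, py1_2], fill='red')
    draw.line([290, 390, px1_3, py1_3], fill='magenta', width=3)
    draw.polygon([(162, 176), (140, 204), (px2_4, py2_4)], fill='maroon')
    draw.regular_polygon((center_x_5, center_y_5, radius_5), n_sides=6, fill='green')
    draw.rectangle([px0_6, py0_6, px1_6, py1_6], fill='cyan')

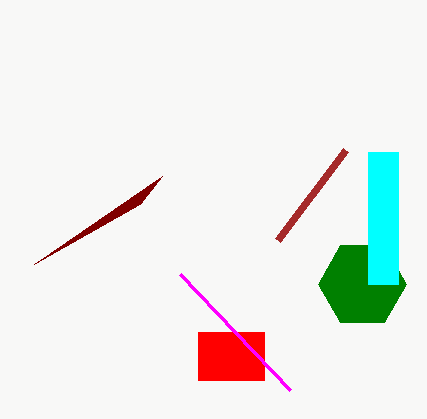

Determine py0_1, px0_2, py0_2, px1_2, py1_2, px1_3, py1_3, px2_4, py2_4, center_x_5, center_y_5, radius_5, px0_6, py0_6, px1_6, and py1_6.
py0_1 = 240; px0_2 = 198; py0_2 = 332; px1_2 = 264; py1_2 = 380; px1_3 = 180; py1_3 = 274; px2_4 = 34; py2_4 = 264; center_x_5 = 362; center_y_5 = 284; radius_5 = 44; px0_6 = 368; py0_6 = 152; px1_6 = 398; py1_6 = 284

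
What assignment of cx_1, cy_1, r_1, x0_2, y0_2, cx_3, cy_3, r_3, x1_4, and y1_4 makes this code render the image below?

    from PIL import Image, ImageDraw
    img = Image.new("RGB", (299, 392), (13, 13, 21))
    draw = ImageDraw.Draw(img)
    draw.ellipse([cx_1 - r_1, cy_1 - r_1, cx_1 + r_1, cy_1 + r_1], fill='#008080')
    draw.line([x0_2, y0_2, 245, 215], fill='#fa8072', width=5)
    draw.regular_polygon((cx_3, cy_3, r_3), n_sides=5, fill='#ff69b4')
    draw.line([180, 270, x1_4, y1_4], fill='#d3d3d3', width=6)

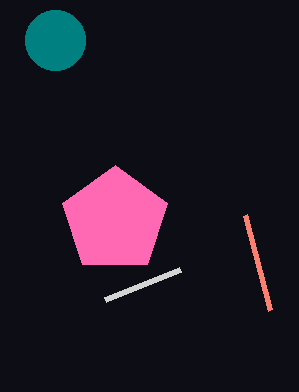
cx_1 = 55
cy_1 = 40
r_1 = 30
x0_2 = 270
y0_2 = 310
cx_3 = 115
cy_3 = 220
r_3 = 55
x1_4 = 105
y1_4 = 300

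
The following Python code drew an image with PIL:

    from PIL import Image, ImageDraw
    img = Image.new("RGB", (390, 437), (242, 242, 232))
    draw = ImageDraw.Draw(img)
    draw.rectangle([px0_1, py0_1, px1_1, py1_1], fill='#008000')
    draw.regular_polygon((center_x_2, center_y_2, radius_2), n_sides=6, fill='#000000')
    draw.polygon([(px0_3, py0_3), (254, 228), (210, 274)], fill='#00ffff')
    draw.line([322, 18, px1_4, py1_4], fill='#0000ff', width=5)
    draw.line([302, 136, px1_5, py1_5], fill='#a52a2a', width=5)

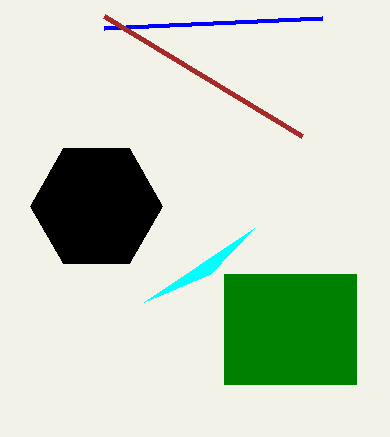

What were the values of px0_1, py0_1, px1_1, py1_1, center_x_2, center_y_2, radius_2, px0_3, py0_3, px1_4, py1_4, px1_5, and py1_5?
px0_1 = 224, py0_1 = 274, px1_1 = 356, py1_1 = 384, center_x_2 = 96, center_y_2 = 206, radius_2 = 66, px0_3 = 144, py0_3 = 302, px1_4 = 104, py1_4 = 28, px1_5 = 104, py1_5 = 16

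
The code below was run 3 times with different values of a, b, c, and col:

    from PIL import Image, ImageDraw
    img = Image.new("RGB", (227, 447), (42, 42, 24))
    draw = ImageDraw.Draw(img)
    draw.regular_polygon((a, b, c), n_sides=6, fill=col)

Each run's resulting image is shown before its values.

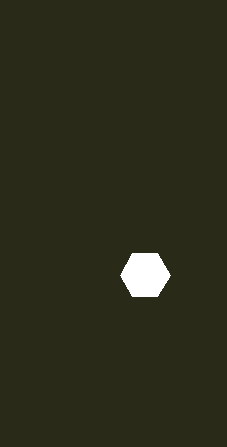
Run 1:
a = 145
b = 275
c = 25
col = 'white'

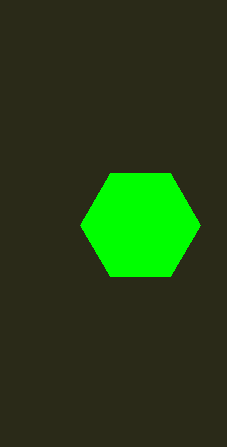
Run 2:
a = 140
b = 225
c = 60
col = 'lime'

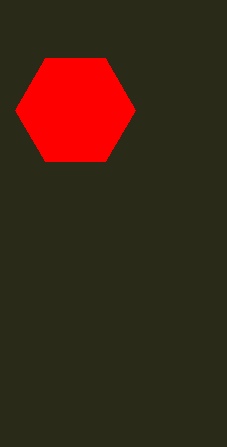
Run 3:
a = 75
b = 110
c = 60
col = 'red'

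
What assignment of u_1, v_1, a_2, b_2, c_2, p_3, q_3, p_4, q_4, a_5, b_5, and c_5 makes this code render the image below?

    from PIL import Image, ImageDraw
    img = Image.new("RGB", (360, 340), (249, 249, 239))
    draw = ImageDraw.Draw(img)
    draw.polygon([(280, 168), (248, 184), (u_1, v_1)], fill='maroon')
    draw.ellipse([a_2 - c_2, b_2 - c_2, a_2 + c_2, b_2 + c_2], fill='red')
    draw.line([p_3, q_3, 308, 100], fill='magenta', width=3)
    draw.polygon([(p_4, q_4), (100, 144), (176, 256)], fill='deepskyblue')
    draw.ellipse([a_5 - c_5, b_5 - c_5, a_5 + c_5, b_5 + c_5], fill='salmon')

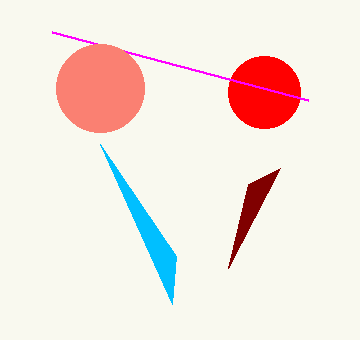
u_1 = 228; v_1 = 268; a_2 = 264; b_2 = 92; c_2 = 36; p_3 = 52; q_3 = 32; p_4 = 172; q_4 = 304; a_5 = 100; b_5 = 88; c_5 = 44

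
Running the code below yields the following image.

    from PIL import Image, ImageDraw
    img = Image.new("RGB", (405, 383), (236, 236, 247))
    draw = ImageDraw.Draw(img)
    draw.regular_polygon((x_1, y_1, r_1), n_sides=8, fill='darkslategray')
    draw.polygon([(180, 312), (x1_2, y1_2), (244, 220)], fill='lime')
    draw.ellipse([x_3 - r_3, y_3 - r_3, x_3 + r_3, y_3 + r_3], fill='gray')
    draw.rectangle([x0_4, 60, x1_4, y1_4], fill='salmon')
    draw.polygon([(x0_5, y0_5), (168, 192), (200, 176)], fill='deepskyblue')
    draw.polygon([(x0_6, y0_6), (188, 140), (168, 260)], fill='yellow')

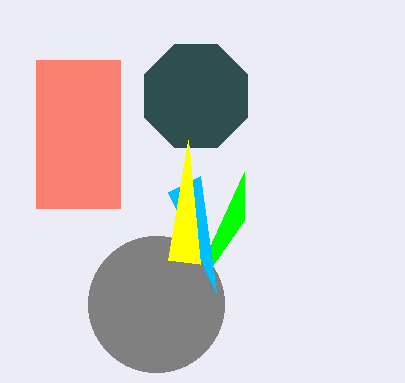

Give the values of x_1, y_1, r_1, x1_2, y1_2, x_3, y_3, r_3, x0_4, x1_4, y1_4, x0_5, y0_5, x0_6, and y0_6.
x_1 = 196; y_1 = 96; r_1 = 56; x1_2 = 244; y1_2 = 172; x_3 = 156; y_3 = 304; r_3 = 68; x0_4 = 36; x1_4 = 120; y1_4 = 208; x0_5 = 216; y0_5 = 292; x0_6 = 200; y0_6 = 264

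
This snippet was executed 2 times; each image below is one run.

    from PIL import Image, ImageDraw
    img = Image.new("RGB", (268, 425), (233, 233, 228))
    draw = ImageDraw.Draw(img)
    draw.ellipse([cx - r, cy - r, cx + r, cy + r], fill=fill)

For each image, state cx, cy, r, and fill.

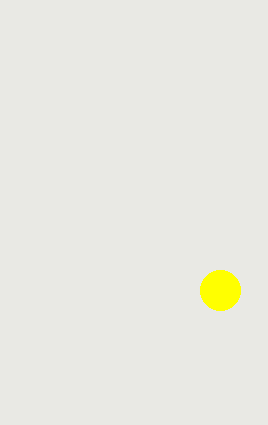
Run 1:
cx = 220, cy = 290, r = 20, fill = 'yellow'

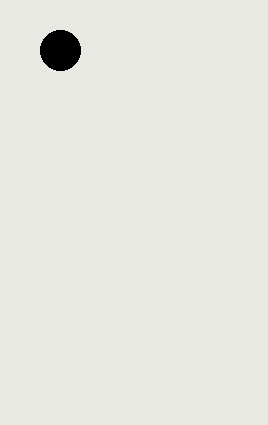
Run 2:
cx = 60
cy = 50
r = 20
fill = 'black'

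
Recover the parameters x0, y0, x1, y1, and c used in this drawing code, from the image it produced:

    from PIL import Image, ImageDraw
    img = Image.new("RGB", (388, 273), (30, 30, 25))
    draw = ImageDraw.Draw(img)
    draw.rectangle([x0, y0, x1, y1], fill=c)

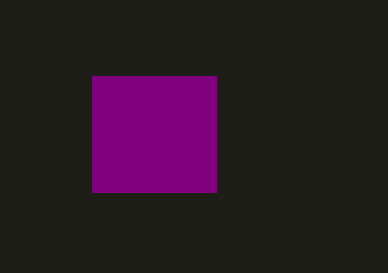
x0 = 92
y0 = 76
x1 = 216
y1 = 192
c = 'purple'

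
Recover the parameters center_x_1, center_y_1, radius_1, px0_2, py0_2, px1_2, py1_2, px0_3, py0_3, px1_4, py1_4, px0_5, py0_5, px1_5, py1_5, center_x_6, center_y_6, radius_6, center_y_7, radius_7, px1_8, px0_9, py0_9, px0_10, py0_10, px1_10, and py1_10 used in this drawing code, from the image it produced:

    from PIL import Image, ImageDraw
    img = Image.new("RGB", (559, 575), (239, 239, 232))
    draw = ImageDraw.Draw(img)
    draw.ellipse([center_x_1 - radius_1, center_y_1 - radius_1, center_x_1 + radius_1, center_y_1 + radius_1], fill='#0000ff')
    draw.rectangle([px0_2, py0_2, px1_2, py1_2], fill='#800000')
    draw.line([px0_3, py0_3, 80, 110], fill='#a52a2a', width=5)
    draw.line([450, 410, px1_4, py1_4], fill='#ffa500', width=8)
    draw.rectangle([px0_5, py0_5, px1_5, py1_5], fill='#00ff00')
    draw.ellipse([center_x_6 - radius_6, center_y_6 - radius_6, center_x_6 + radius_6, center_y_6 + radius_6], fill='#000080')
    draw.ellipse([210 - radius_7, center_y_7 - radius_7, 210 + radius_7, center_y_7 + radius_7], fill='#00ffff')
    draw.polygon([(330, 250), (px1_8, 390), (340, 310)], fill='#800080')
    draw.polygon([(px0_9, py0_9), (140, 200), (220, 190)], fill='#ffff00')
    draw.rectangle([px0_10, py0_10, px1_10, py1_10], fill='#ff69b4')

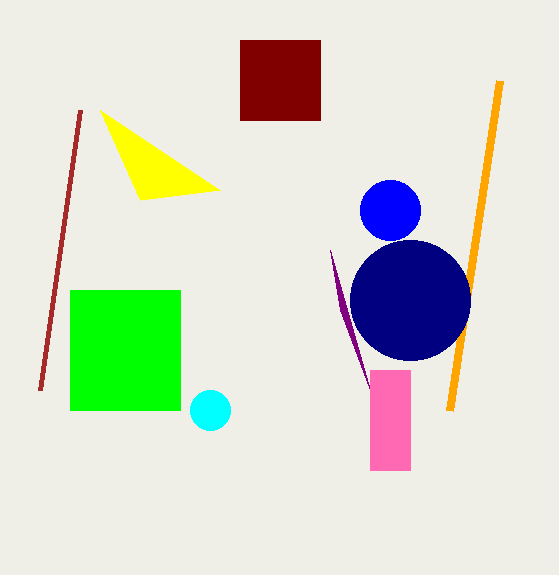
center_x_1 = 390
center_y_1 = 210
radius_1 = 30
px0_2 = 240
py0_2 = 40
px1_2 = 320
py1_2 = 120
px0_3 = 40
py0_3 = 390
px1_4 = 500
py1_4 = 80
px0_5 = 70
py0_5 = 290
px1_5 = 180
py1_5 = 410
center_x_6 = 410
center_y_6 = 300
radius_6 = 60
center_y_7 = 410
radius_7 = 20
px1_8 = 370
px0_9 = 100
py0_9 = 110
px0_10 = 370
py0_10 = 370
px1_10 = 410
py1_10 = 470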